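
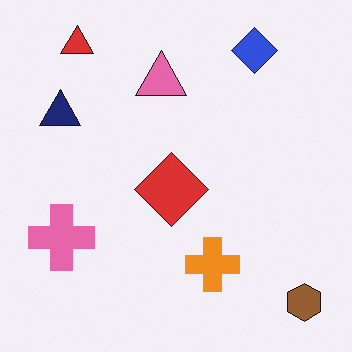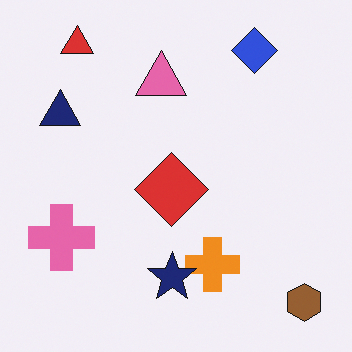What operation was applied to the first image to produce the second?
This is the original image overlaid with an additional navy star.

A navy star appears in the second image that is absent from the first.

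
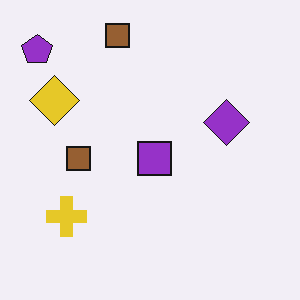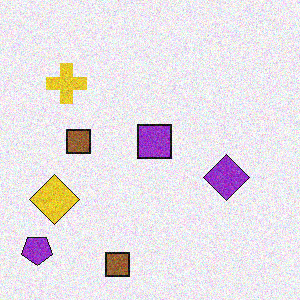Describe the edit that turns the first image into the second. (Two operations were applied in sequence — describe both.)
The transformation is: flipped vertically (top ↔ bottom), then degraded with moderate additive noise.

The purple pentagon is in the top-left of the first image and the bottom-left of the second — shapes on opposite sides of the horizontal midline have swapped in a mirror flip. Random speckle covers the whole image, including the flat background.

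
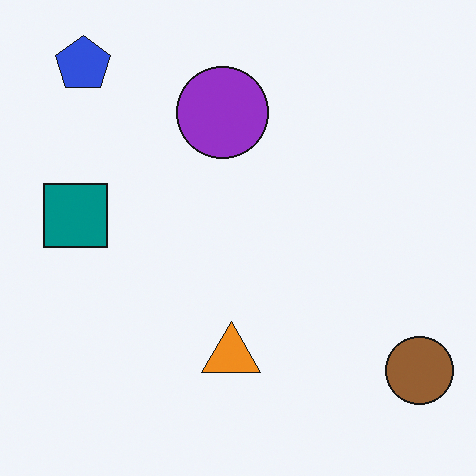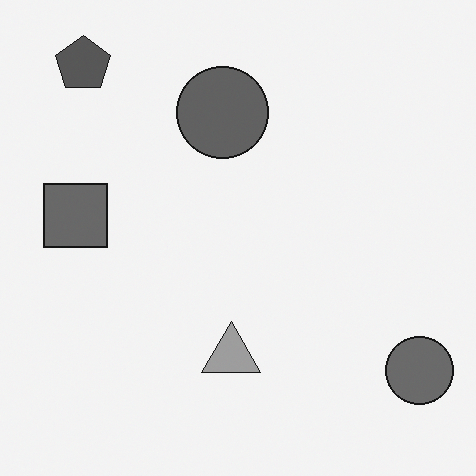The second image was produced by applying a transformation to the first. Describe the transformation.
The image was converted to grayscale.

All color is removed — every shape is now a shade of grey.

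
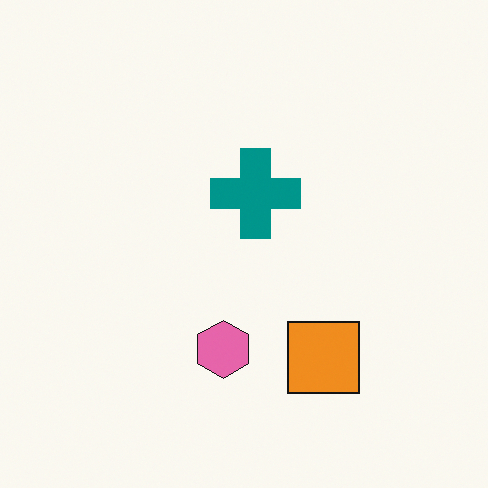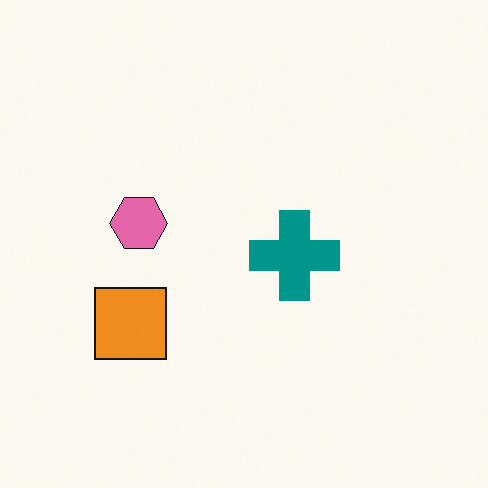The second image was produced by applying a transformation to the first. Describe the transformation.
The image was rotated 90° clockwise.

The orange square sits in the bottom of the first image and the left of the second — consistent with a whole-image 90° clockwise rotation.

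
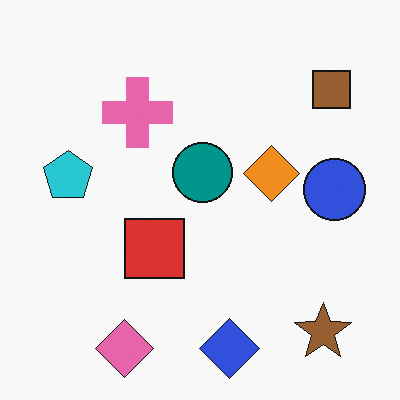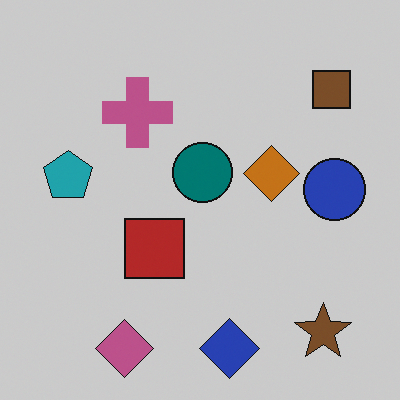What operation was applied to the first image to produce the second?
Slightly darkened.

Every pixel — background and shapes alike — is uniformly darkened.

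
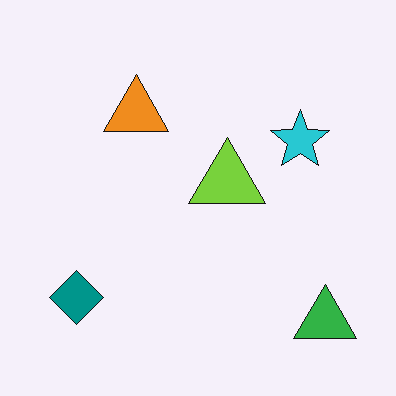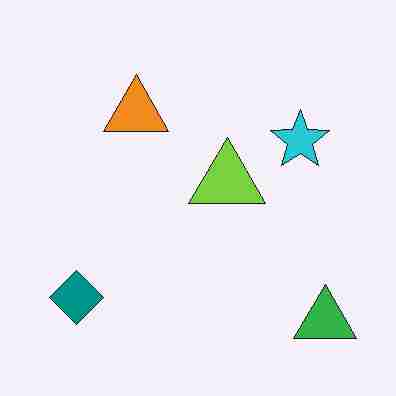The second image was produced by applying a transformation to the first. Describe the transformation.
The transformation is: heavily JPEG-compressed with obvious blocking artifacts.

Blocky 8×8 compression artifacts appear around shape edges and the flat background shows ringing — characteristic JPEG degradation.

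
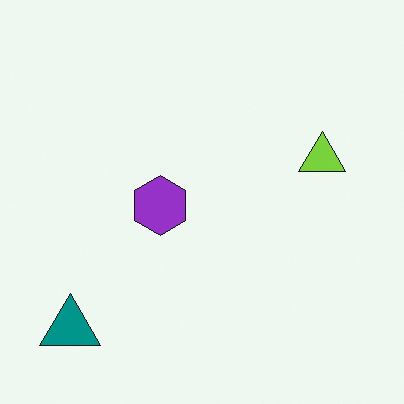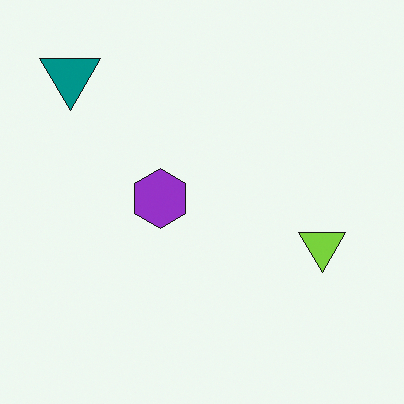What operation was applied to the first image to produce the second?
Flipped vertically (top ↔ bottom).

The teal triangle is in the bottom-left of the first image and the top-left of the second — shapes on opposite sides of the horizontal midline have swapped in a mirror flip.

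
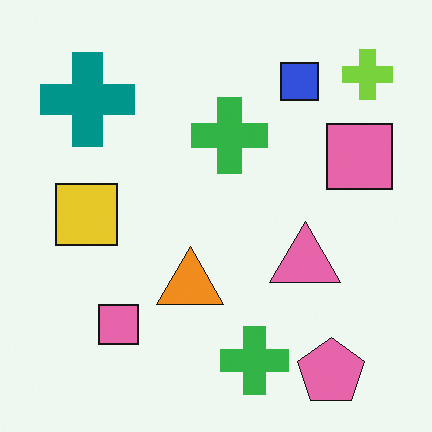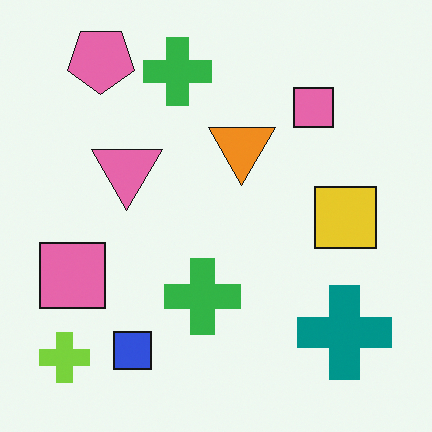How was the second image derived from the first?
This is the original image rotated 180°.

The lime cross sits in the top-right of the first image and the bottom-left of the second — consistent with a whole-image 180° rotation.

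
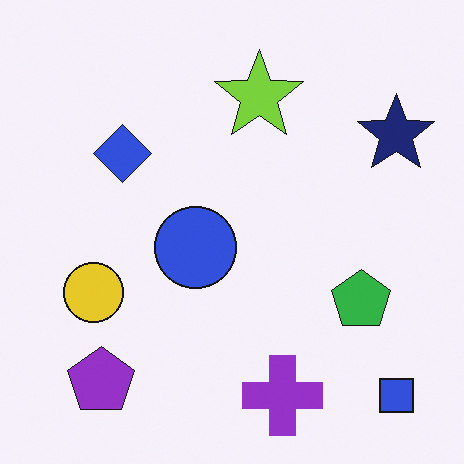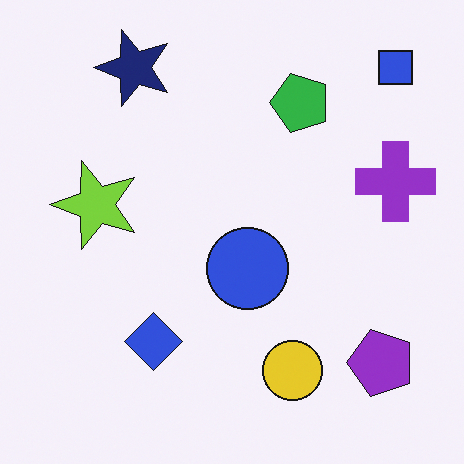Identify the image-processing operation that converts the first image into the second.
Rotated 90° counter-clockwise.

The blue square sits in the bottom-right of the first image and the top-right of the second — consistent with a whole-image 90° counter-clockwise rotation.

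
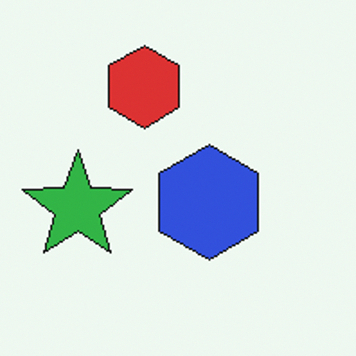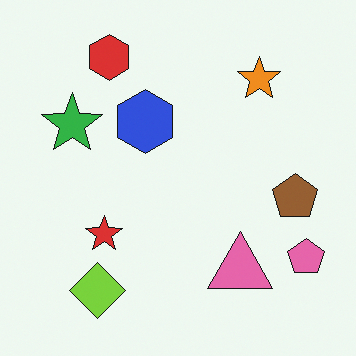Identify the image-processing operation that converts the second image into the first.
This is the original image cropped to a noticeably smaller region and rescaled.

The visible shapes are larger and the field of view is narrower; shapes near the original edges may be partly or wholly outside the frame — a crop-and-rescale.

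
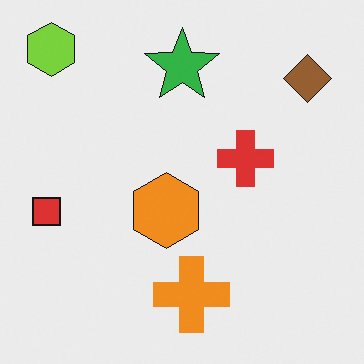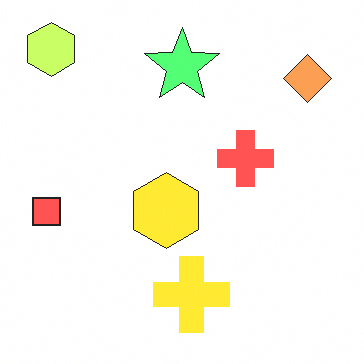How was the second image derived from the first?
It was brightened a lot.

Every pixel — background and shapes alike — is uniformly brightened.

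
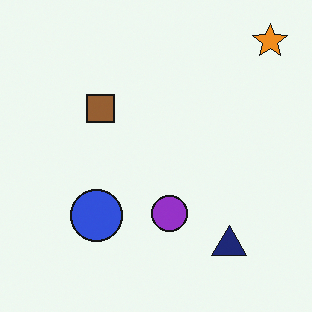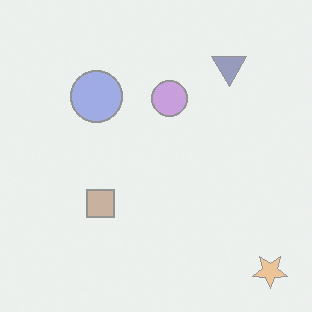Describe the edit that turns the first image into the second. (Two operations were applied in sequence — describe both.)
The second image is the first given much lower contrast, then flipped vertically (top ↔ bottom).

Tones are pushed toward mid-grey across the whole image — a global contrast change. The orange star is in the top-right of the first image and the bottom-right of the second — shapes on opposite sides of the horizontal midline have swapped in a mirror flip.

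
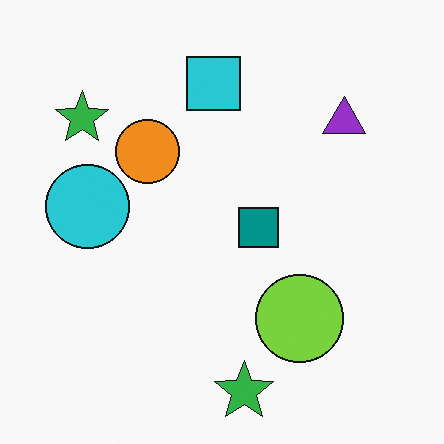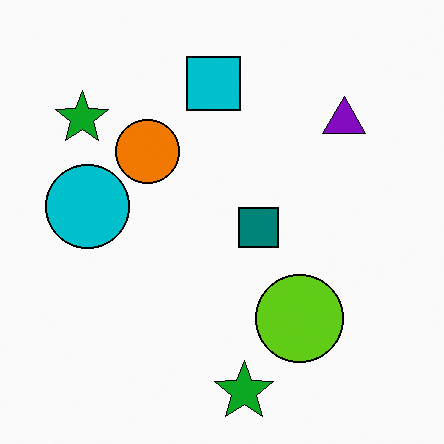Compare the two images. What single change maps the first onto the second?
Given slightly increased contrast.

Tones are pushed away from mid-grey across the whole image — a global contrast change.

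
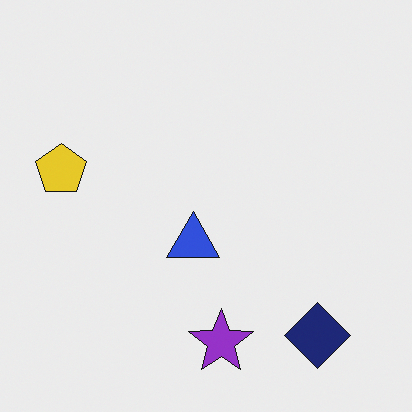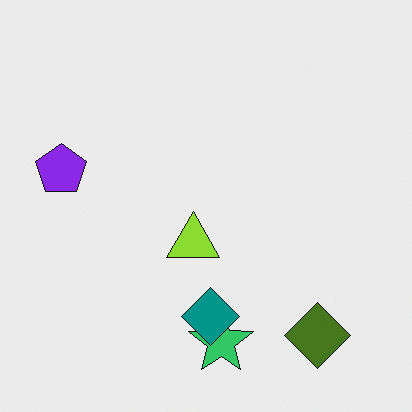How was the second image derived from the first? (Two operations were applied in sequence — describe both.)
Hue-shifted by a large amount, then overlaid with an additional teal diamond.

Every shape's color has rotated by the same amount around the hue wheel — a uniform hue shift. A teal diamond appears in the second image that is absent from the first.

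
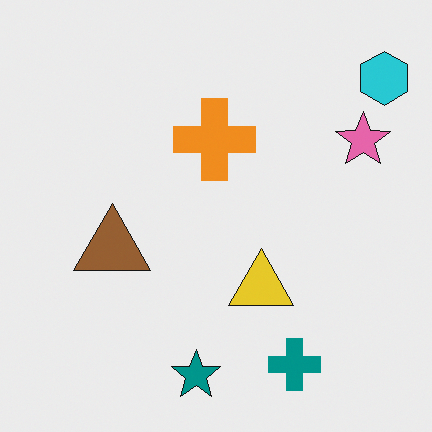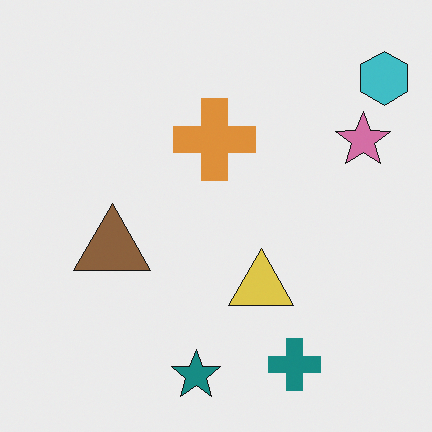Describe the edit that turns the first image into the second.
It was slightly desaturated.

All colors are more muted and greyish — a global saturation change.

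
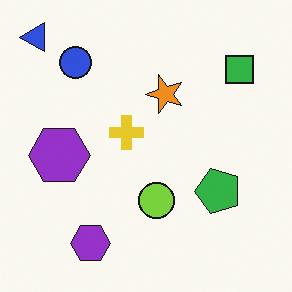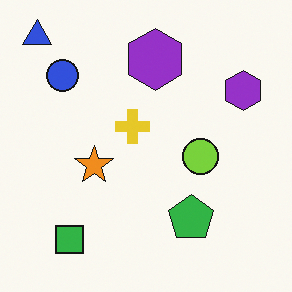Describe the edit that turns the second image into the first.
It was transposed (reflected across the top-left ↔ bottom-right diagonal).

Shapes have swapped their row and column positions — what was in the top-right is now in the bottom-left — a diagonal reflection.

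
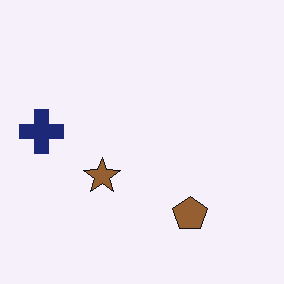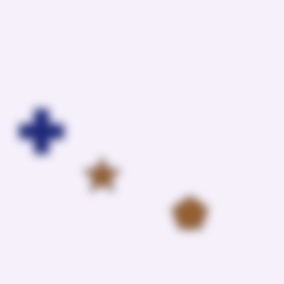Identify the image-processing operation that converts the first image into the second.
This is the original image noticeably gaussian-blurred.

Shape edges and outlines are uniformly softened across the whole image.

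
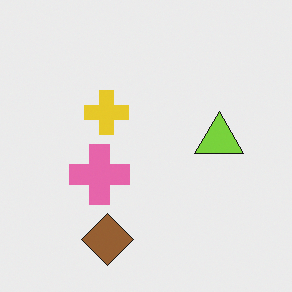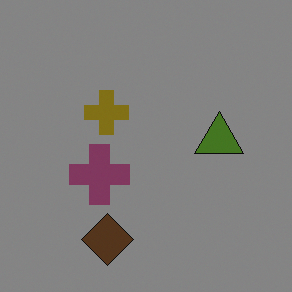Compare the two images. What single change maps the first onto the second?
The image was substantially darkened.

Every pixel — background and shapes alike — is uniformly darkened.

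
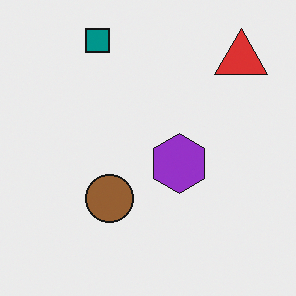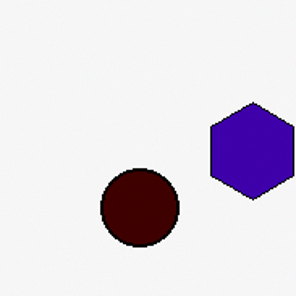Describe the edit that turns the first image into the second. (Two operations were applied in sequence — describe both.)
This is the original image boosted in contrast, then cropped to a modestly smaller region and rescaled.

Tones are pushed away from mid-grey across the whole image — a global contrast change. The visible shapes are larger and the field of view is narrower; shapes near the original edges may be partly or wholly outside the frame — a crop-and-rescale.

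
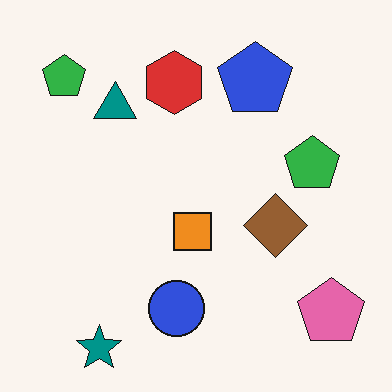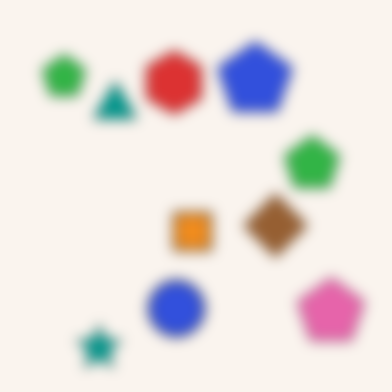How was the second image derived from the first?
It was heavily blurred.

Shape edges and outlines are uniformly softened across the whole image.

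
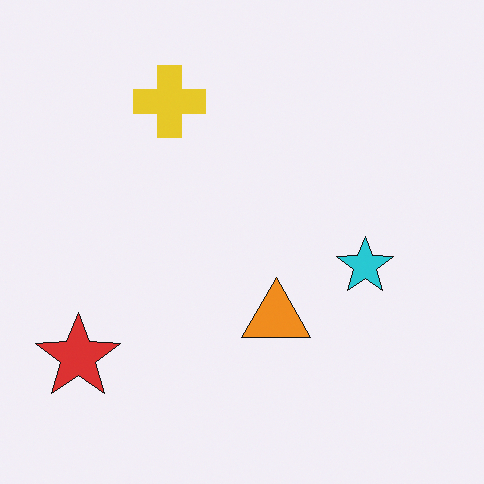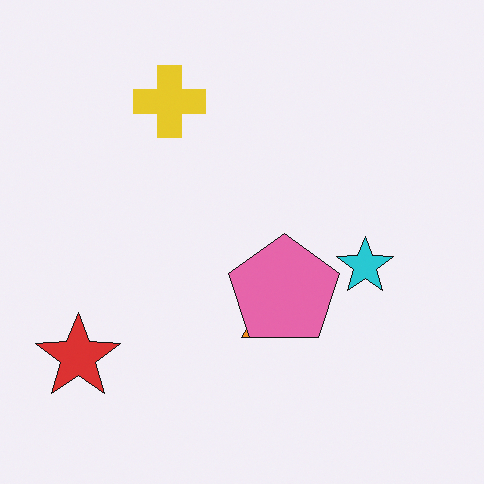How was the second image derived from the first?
The transformation is: overlaid with an additional pink pentagon.

A pink pentagon appears in the second image that is absent from the first.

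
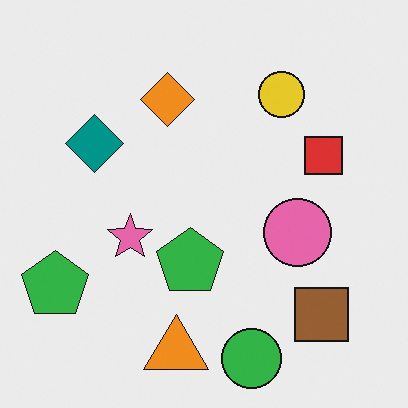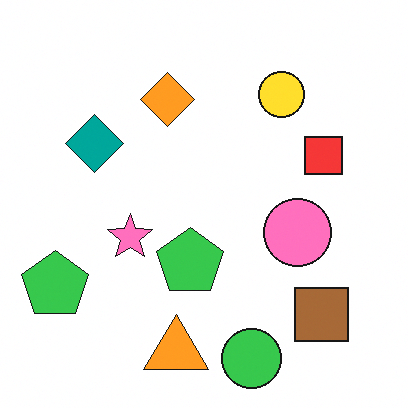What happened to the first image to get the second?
This is the original image brightened a little.

Every pixel — background and shapes alike — is uniformly brightened.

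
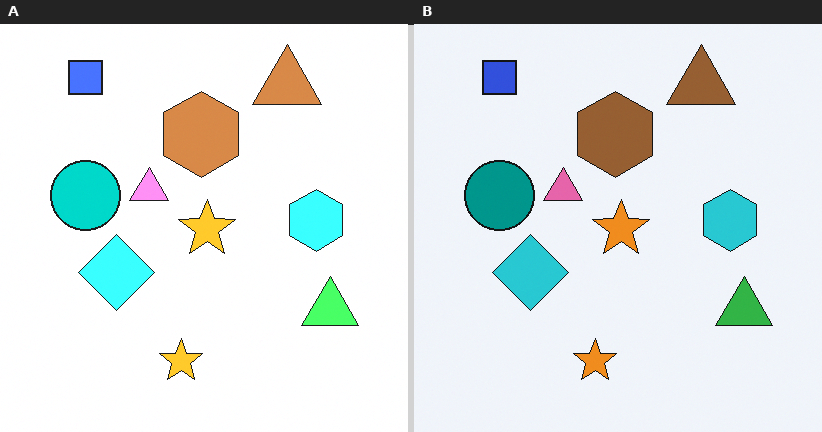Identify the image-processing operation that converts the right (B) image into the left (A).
This is the original image substantially brightened.

Every pixel — background and shapes alike — is uniformly brightened.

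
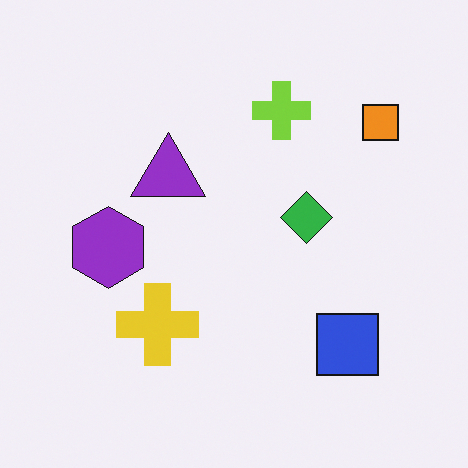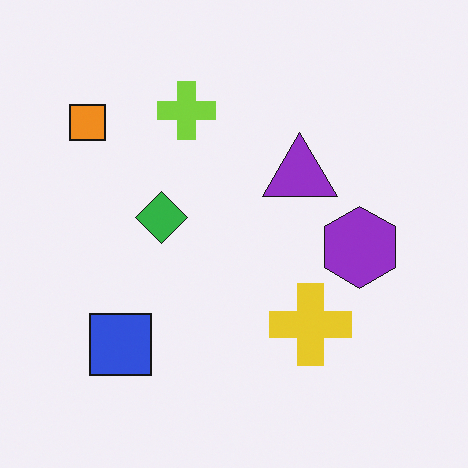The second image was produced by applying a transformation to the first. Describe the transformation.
Flipped horizontally (left ↔ right).

The orange square is in the top-right of the first image and the top-left of the second — shapes on opposite sides of the vertical midline have swapped in a mirror flip.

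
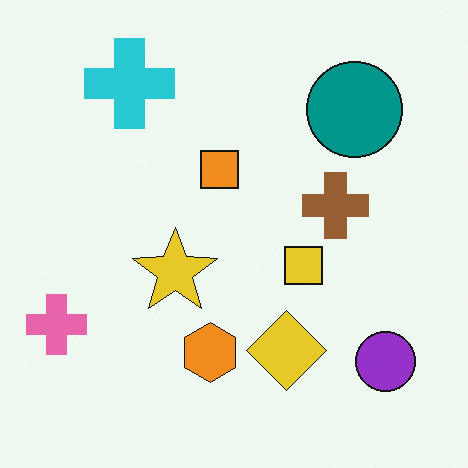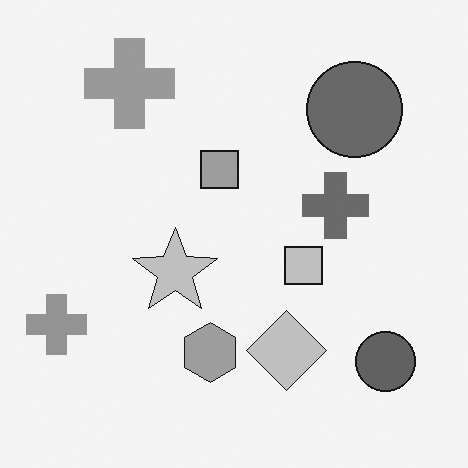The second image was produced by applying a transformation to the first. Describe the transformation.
The second image is the first converted to grayscale.

All color is removed — every shape is now a shade of grey.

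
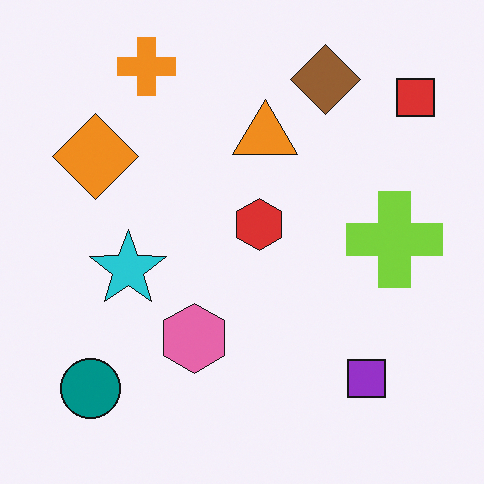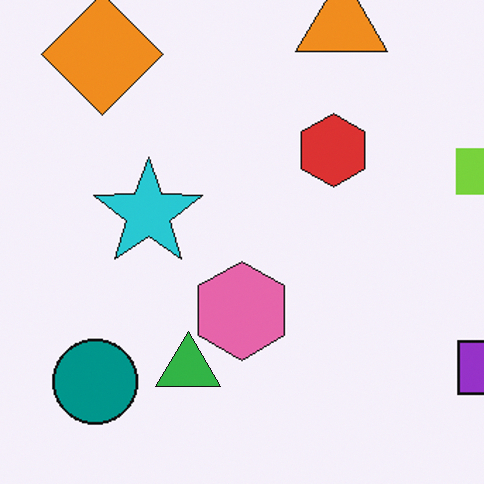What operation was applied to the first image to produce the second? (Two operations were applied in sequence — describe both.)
It was cropped slightly and scaled back up, then overlaid with an additional green triangle.

The visible shapes are larger and the field of view is narrower; shapes near the original edges may be partly or wholly outside the frame — a crop-and-rescale. A green triangle appears in the second image that is absent from the first.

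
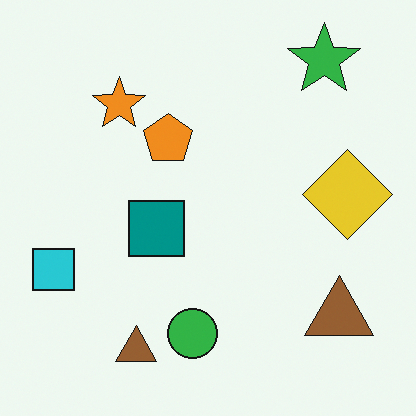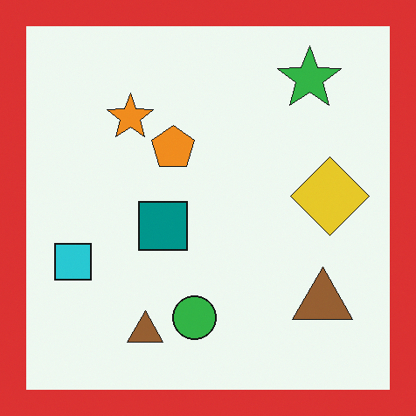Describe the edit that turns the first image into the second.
The image was framed with a red border.

A solid red frame runs around the edge of the second image, with the content slightly shrunk inside it.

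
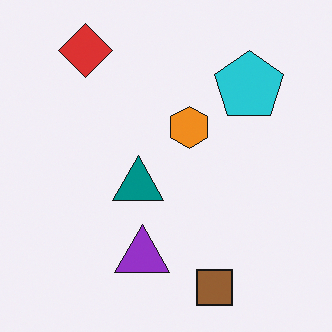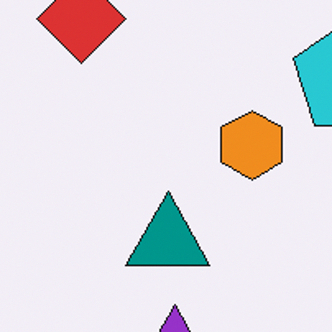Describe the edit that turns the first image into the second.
Cropped tightly and scaled back up.

The visible shapes are larger and the field of view is narrower; shapes near the original edges may be partly or wholly outside the frame — a crop-and-rescale.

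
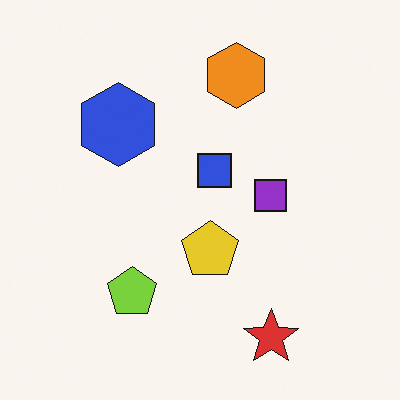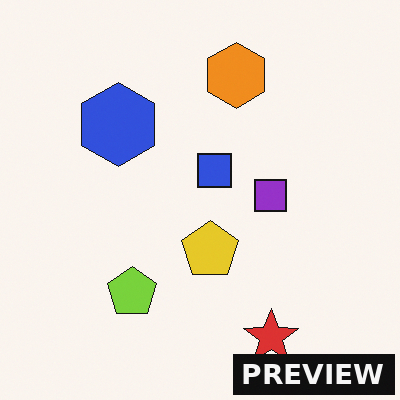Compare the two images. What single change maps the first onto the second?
The second image is the first watermarked with the text "PREVIEW" in the lower-right corner.

A dark label reading "PREVIEW" appears in the lower-right corner.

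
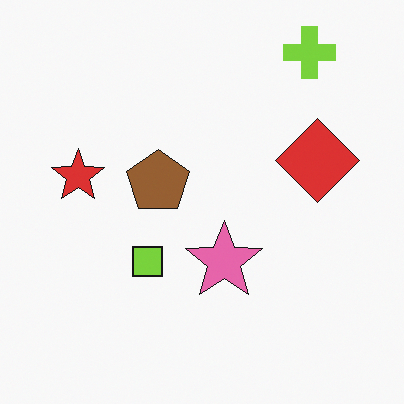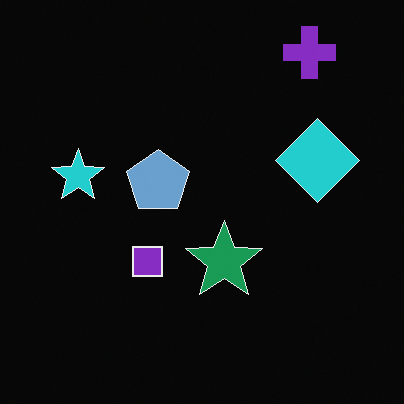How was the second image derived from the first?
The image was color-inverted (negative).

The light background has become dark and every shape's color is its complement — a photographic negative.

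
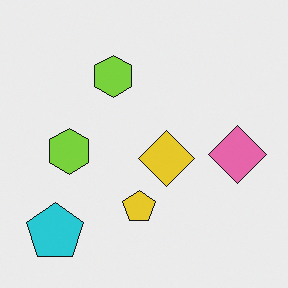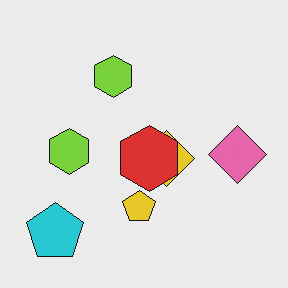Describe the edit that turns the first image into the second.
Overlaid with an additional red hexagon.

A red hexagon appears in the second image that is absent from the first.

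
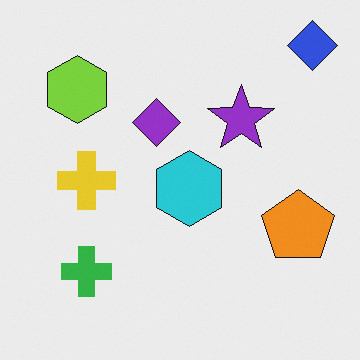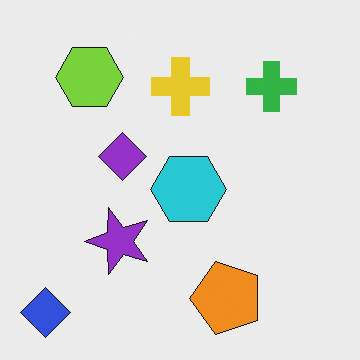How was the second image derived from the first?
Transposed (reflected across the top-left ↔ bottom-right diagonal).

Shapes have swapped their row and column positions — what was in the top-right is now in the bottom-left — a diagonal reflection.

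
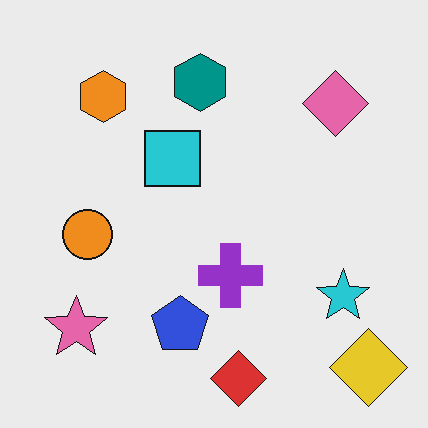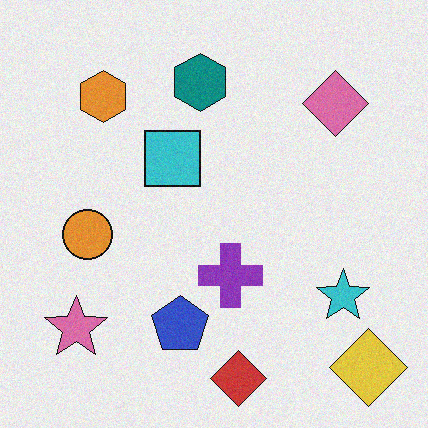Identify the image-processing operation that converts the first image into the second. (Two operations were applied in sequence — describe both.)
The image was slightly desaturated, then degraded with subtle gaussian noise.

All colors are more muted and greyish — a global saturation change. Random speckle covers the whole image, including the flat background.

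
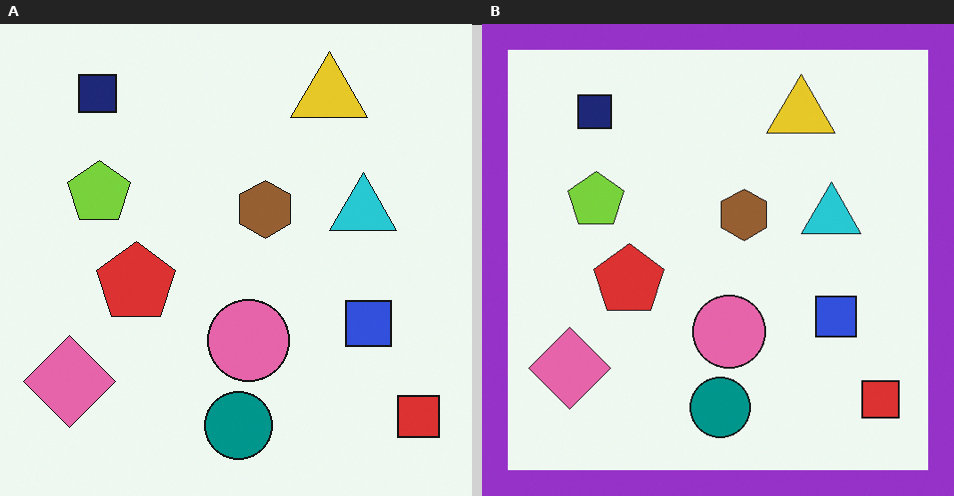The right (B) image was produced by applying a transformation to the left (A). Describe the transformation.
The right (B) image is the left (A) framed with a purple border.

A solid purple frame runs around the edge of the right (B) image, with the content slightly shrunk inside it.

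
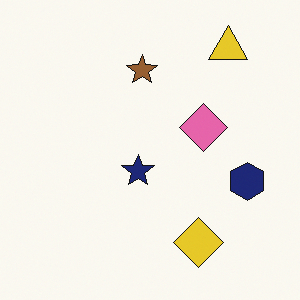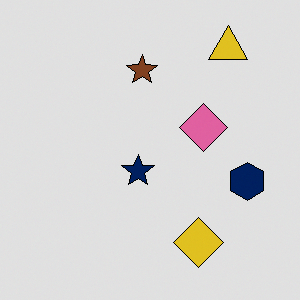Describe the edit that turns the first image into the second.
This is the original image posterized to a reduced palette.

Each flat color has snapped to a coarser quantized level — most visibly, the near-white background has dropped to a flat grey.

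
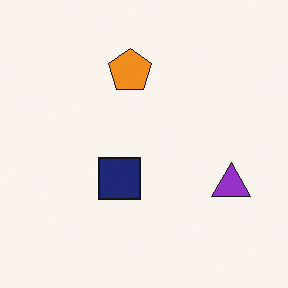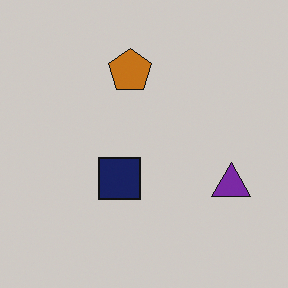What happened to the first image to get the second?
This is the original image slightly darkened.

Every pixel — background and shapes alike — is uniformly darkened.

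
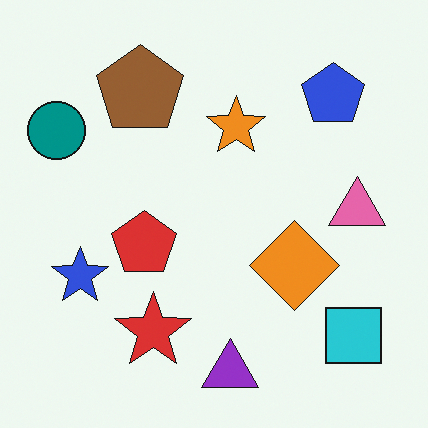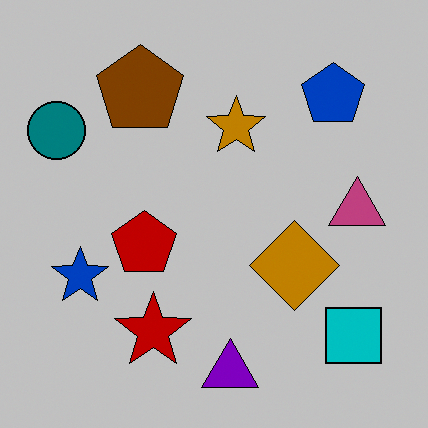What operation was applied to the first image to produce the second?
This is the original image heavily posterized to just a handful of flat colors.

Each flat color has snapped to a coarser quantized level — most visibly, the near-white background has dropped to a flat grey.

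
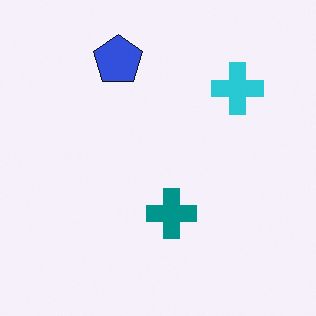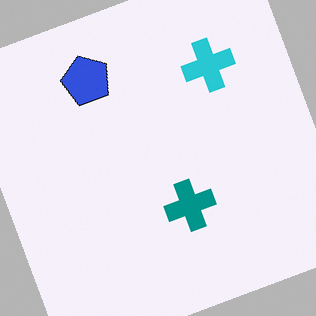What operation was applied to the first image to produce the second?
The transformation is: rotated counter-clockwise by a clearly visible amount.

Every shape is tilted by the same angle and the image corners show triangular fill wedges — a whole-image rotation by a non-right angle.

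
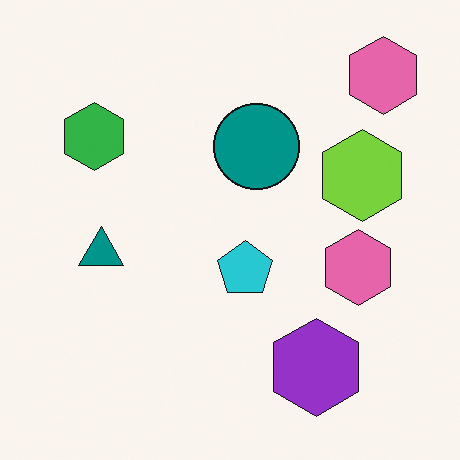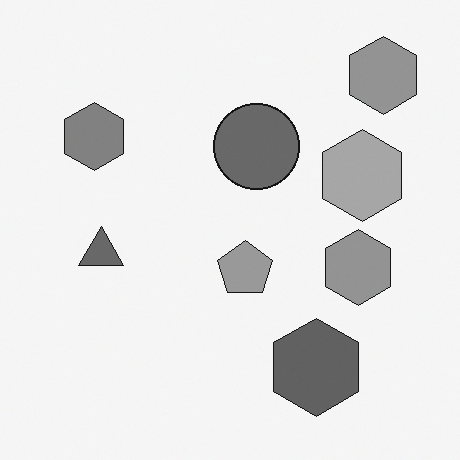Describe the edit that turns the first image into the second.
It was converted to grayscale.

All color is removed — every shape is now a shade of grey.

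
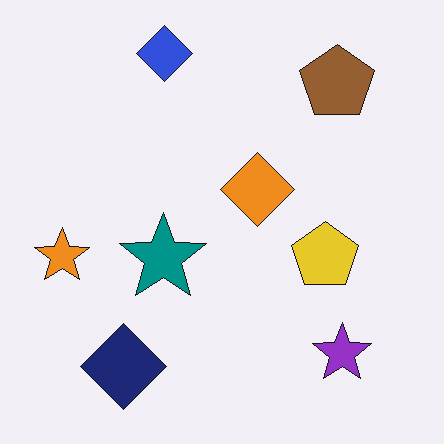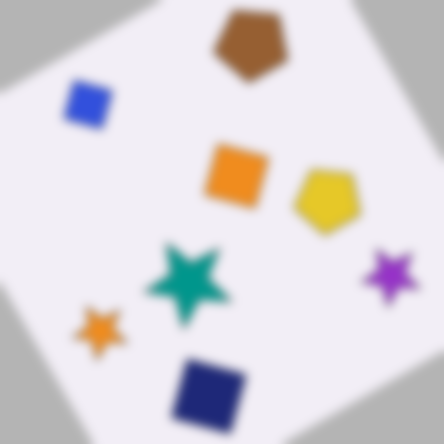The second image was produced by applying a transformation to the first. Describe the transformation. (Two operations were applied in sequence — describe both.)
This is the original image rotated counter-clockwise by a clearly visible amount, then strongly gaussian-blurred.

Every shape is tilted by the same angle and the image corners show triangular fill wedges — a whole-image rotation by a non-right angle. Shape edges and outlines are uniformly softened across the whole image.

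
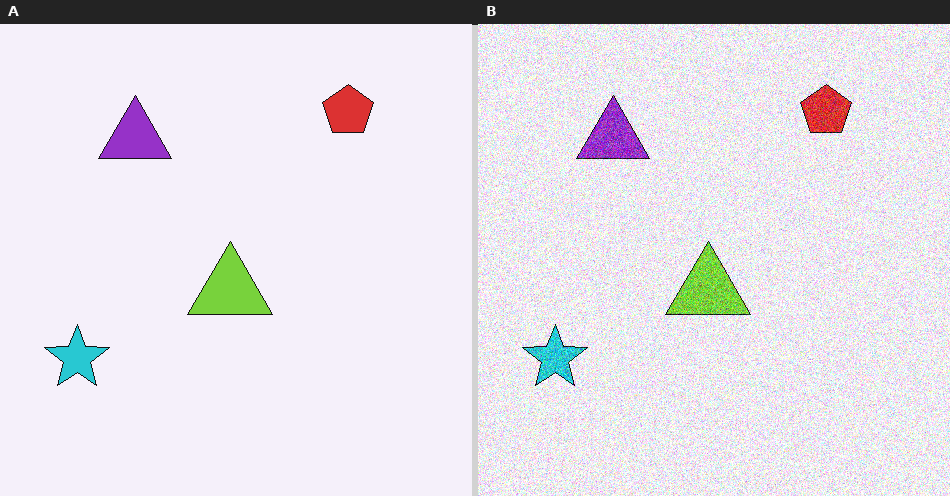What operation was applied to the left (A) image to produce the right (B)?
Degraded with heavy additive noise.

Random speckle covers the whole image, including the flat background.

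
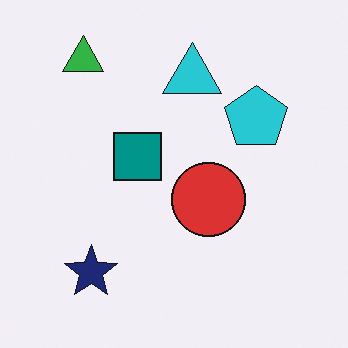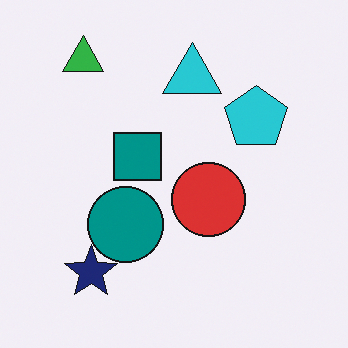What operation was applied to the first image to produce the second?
The second image is the first overlaid with an additional teal circle.

A teal circle appears in the second image that is absent from the first.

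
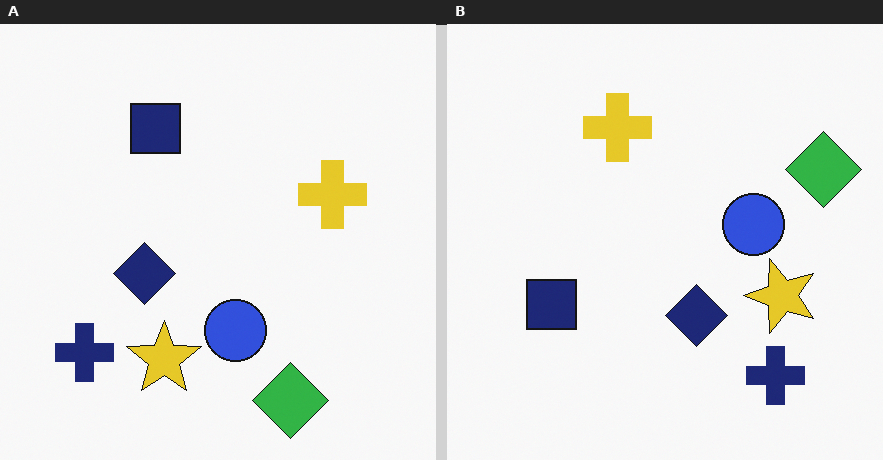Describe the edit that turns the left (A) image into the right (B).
It was rotated 90° counter-clockwise.

The green diamond sits in the bottom of the left (A) image and the top-right of the right (B) — consistent with a whole-image 90° counter-clockwise rotation.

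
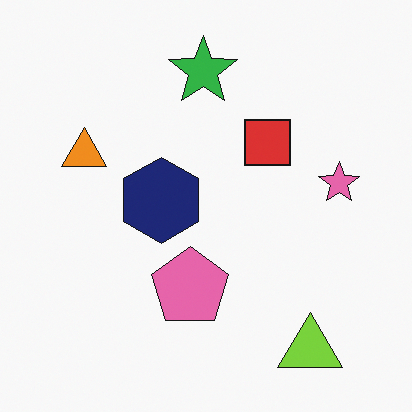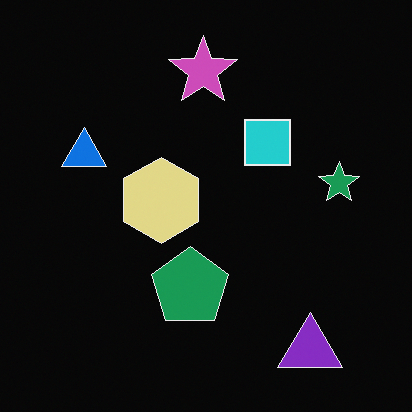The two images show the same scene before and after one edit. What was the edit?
It was color-inverted (negative).

The light background has become dark and every shape's color is its complement — a photographic negative.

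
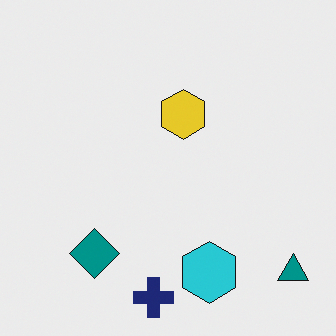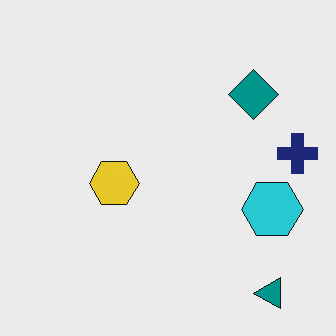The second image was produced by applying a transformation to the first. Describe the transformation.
The image was transposed (reflected across the top-left ↔ bottom-right diagonal).

Shapes have swapped their row and column positions — what was in the top-right is now in the bottom-left — a diagonal reflection.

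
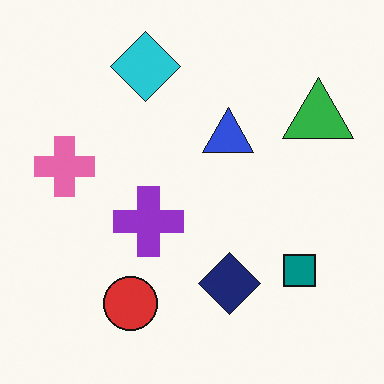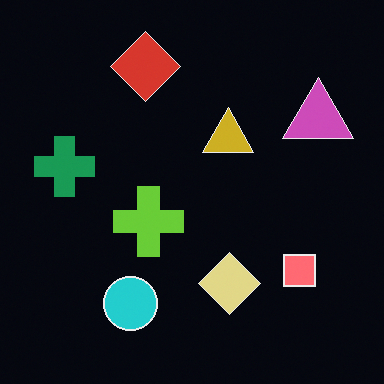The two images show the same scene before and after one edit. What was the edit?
Color-inverted (negative).

The light background has become dark and every shape's color is its complement — a photographic negative.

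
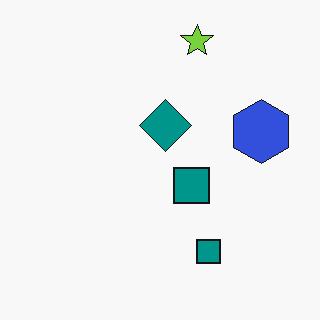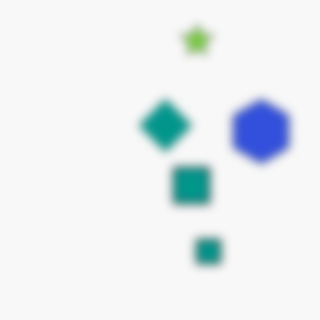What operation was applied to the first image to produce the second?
It was strongly gaussian-blurred.

Shape edges and outlines are uniformly softened across the whole image.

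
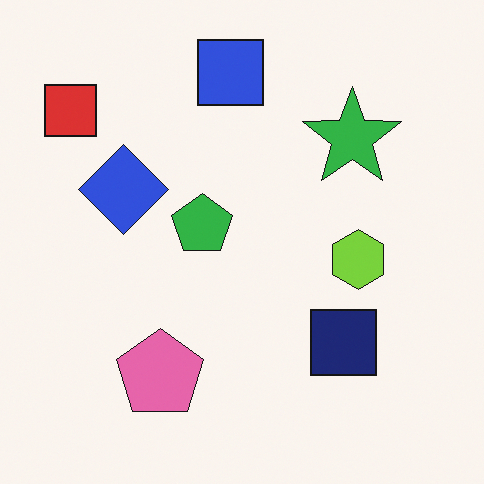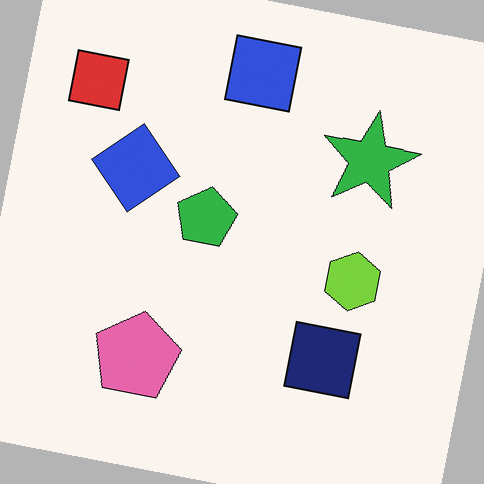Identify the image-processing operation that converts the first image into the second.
This is the original image rotated clockwise by a small amount.

Every shape is tilted by the same angle and the image corners show triangular fill wedges — a whole-image rotation by a non-right angle.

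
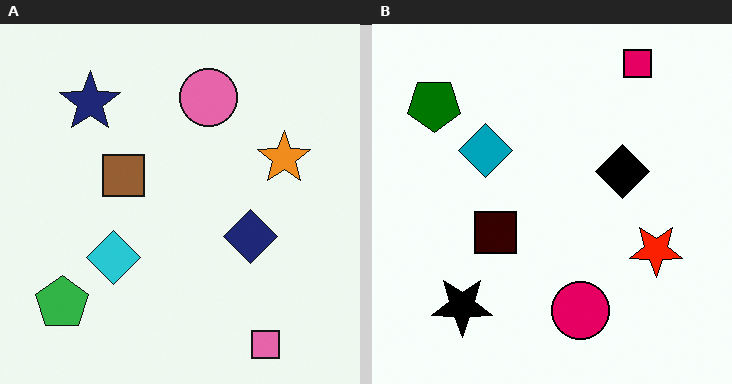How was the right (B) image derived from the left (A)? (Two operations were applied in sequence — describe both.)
This is the original image flipped vertically (top ↔ bottom), then given much higher contrast.

The pink square is in the bottom-right of the left (A) image and the top-right of the right (B) — shapes on opposite sides of the horizontal midline have swapped in a mirror flip. Tones are pushed away from mid-grey across the whole image — a global contrast change.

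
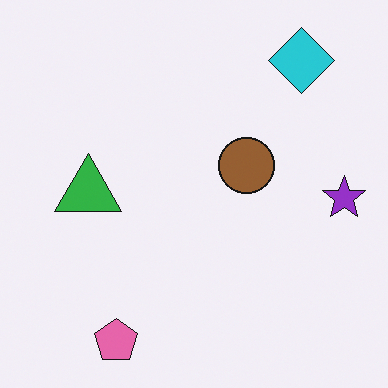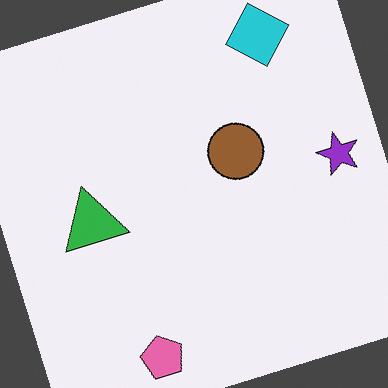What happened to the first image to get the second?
The transformation is: rotated counter-clockwise by a moderate amount.

Every shape is tilted by the same angle and the image corners show triangular fill wedges — a whole-image rotation by a non-right angle.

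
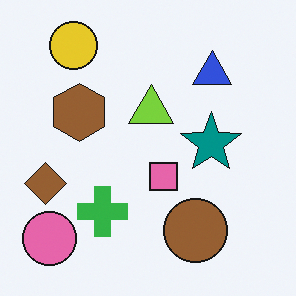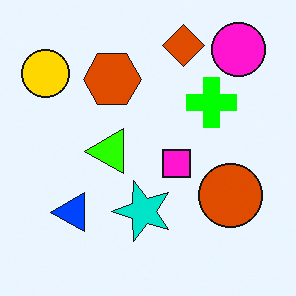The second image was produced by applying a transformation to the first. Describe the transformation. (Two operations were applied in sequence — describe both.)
It was transposed (reflected across the top-left ↔ bottom-right diagonal), then heavily oversaturated.

Shapes have swapped their row and column positions — what was in the top-right is now in the bottom-left — a diagonal reflection. All colors are more vivid — a global saturation change.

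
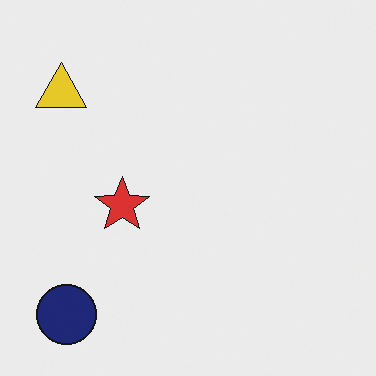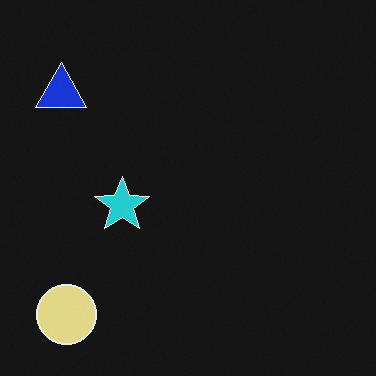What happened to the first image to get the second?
It was color-inverted (negative).

The light background has become dark and every shape's color is its complement — a photographic negative.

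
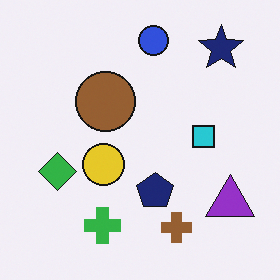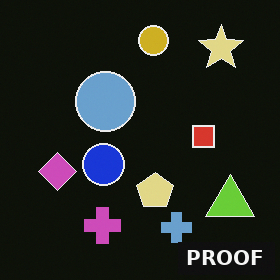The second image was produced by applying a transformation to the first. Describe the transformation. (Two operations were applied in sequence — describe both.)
The transformation is: color-inverted (negative), then watermarked with the text "PROOF" in the lower-right corner.

The light background has become dark and every shape's color is its complement — a photographic negative. A dark label reading "PROOF" appears in the lower-right corner.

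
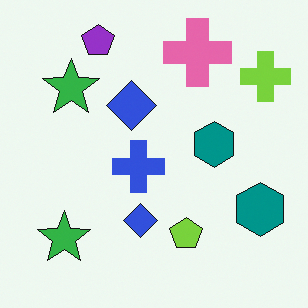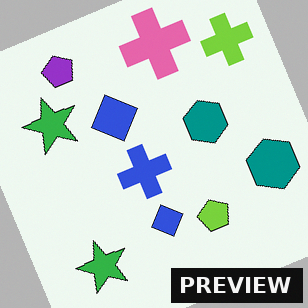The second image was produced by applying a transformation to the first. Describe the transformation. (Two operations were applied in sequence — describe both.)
The transformation is: rotated counter-clockwise by a clearly visible amount, then watermarked with the text "PREVIEW" in the lower-right corner.

Every shape is tilted by the same angle and the image corners show triangular fill wedges — a whole-image rotation by a non-right angle. A dark label reading "PREVIEW" appears in the lower-right corner.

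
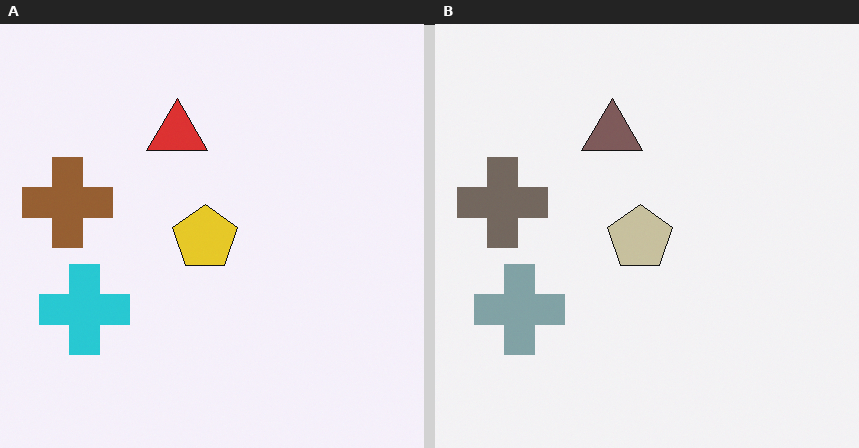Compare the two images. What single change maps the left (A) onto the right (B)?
It was made much more muted (saturation change).

All colors are more muted and greyish — a global saturation change.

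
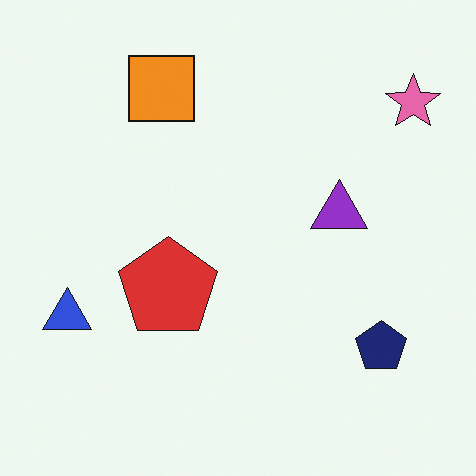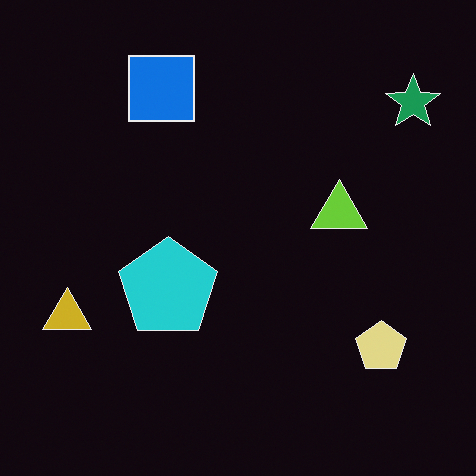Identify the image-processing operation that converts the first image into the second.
Color-inverted (negative).

The light background has become dark and every shape's color is its complement — a photographic negative.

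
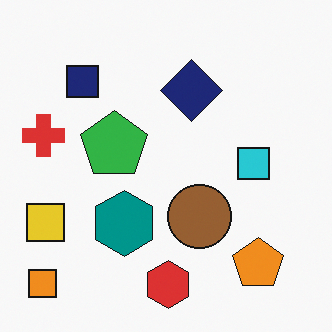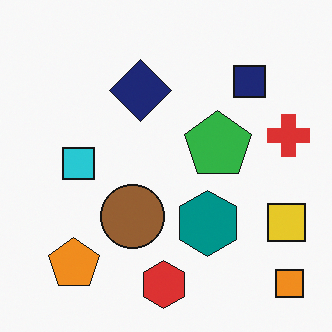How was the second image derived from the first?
The transformation is: flipped horizontally (left ↔ right).

The orange square is in the bottom-left of the first image and the bottom-right of the second — shapes on opposite sides of the vertical midline have swapped in a mirror flip.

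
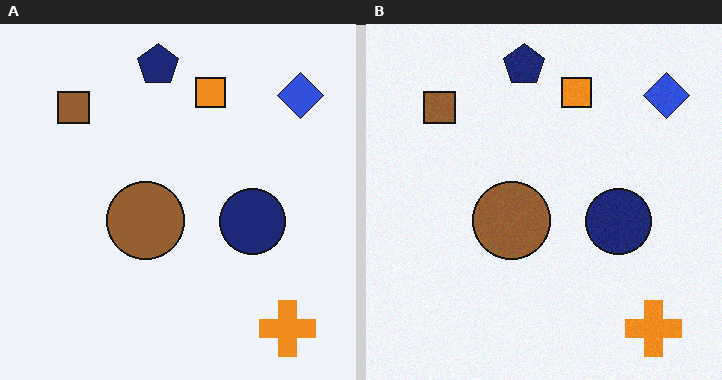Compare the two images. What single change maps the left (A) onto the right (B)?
The right (B) image is the left (A) degraded with subtle gaussian noise.

Random speckle covers the whole image, including the flat background.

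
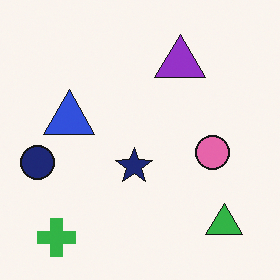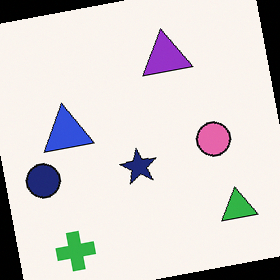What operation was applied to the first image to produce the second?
The transformation is: rotated counter-clockwise by a small amount.

Every shape is tilted by the same angle and the image corners show triangular fill wedges — a whole-image rotation by a non-right angle.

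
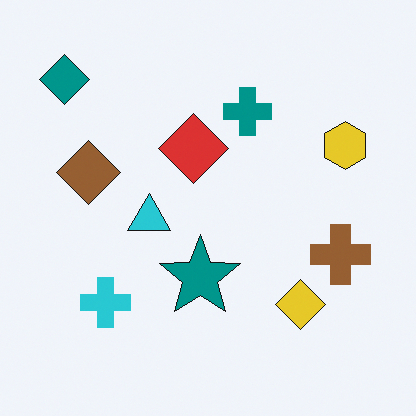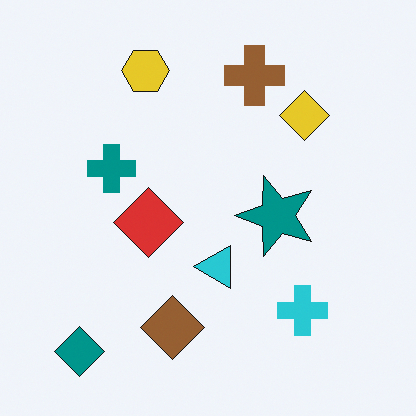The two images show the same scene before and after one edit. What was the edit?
The image was rotated 90° counter-clockwise.

The teal diamond sits in the top-left of the first image and the bottom-left of the second — consistent with a whole-image 90° counter-clockwise rotation.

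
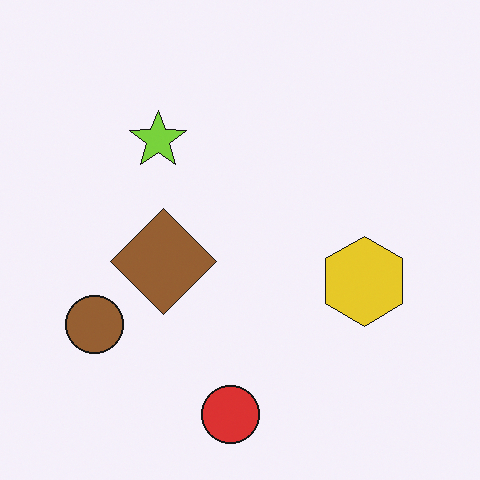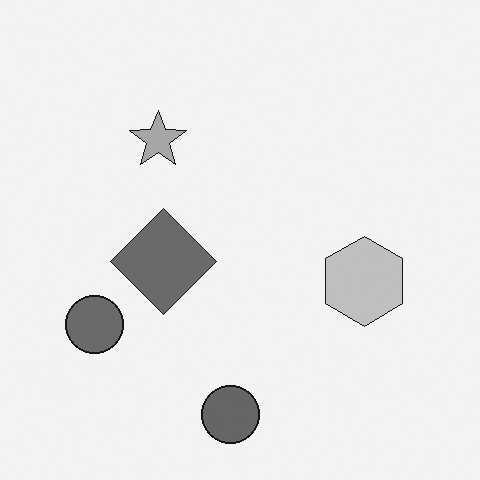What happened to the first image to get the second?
The image was converted to grayscale.

All color is removed — every shape is now a shade of grey.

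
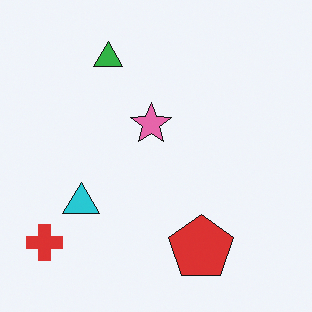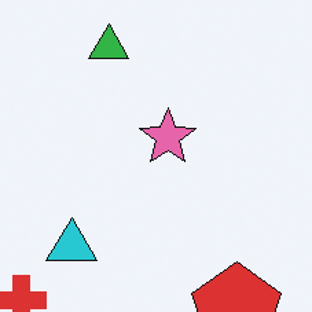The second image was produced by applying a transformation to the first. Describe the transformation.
The second image is the first cropped slightly and scaled back up.

The visible shapes are larger and the field of view is narrower; shapes near the original edges may be partly or wholly outside the frame — a crop-and-rescale.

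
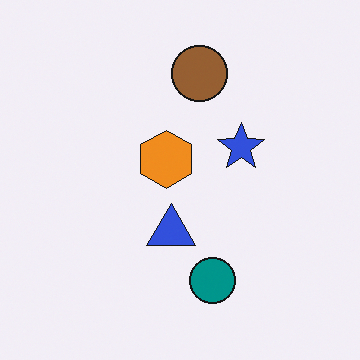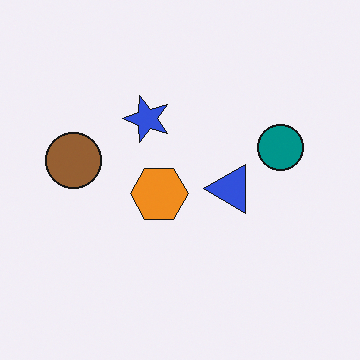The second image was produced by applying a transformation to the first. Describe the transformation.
The transformation is: rotated 90° counter-clockwise.

The brown circle sits in the top of the first image and the left of the second — consistent with a whole-image 90° counter-clockwise rotation.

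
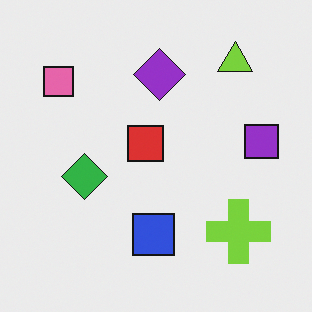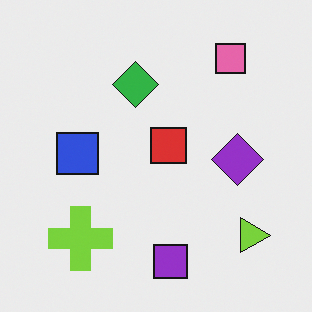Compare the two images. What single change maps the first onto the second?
The image was rotated 90° clockwise.

The lime triangle sits in the top-right of the first image and the bottom-right of the second — consistent with a whole-image 90° clockwise rotation.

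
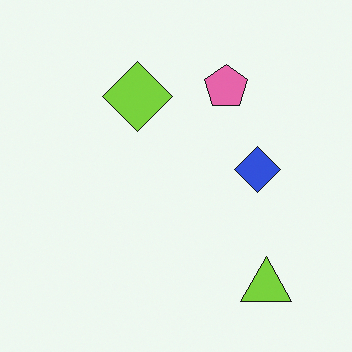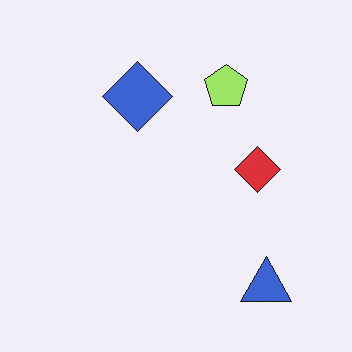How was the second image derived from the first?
The second image is the first hue-shifted by a moderate amount.

Every shape's color has rotated by the same amount around the hue wheel — a uniform hue shift.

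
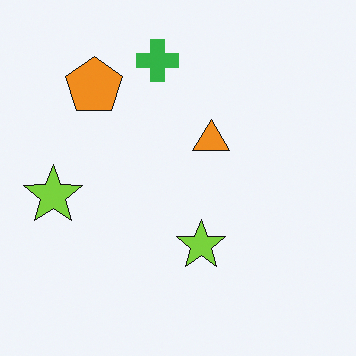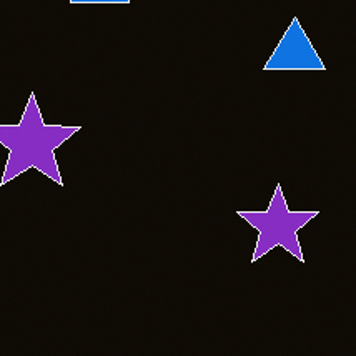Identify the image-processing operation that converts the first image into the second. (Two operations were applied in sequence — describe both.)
The transformation is: cropped to a noticeably smaller region and rescaled, then color-inverted (negative).

The visible shapes are larger and the field of view is narrower; shapes near the original edges may be partly or wholly outside the frame — a crop-and-rescale. The light background has become dark and every shape's color is its complement — a photographic negative.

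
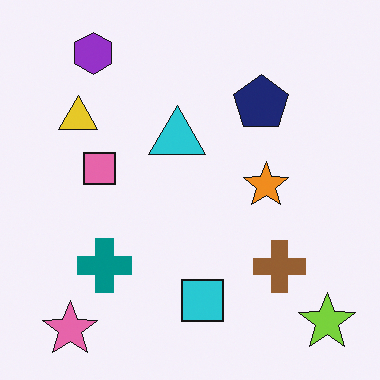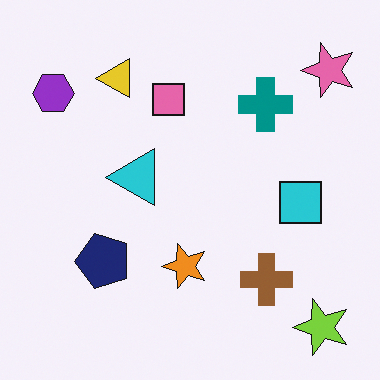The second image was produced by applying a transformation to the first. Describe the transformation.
Transposed (reflected across the top-left ↔ bottom-right diagonal).

Shapes have swapped their row and column positions — what was in the top-right is now in the bottom-left — a diagonal reflection.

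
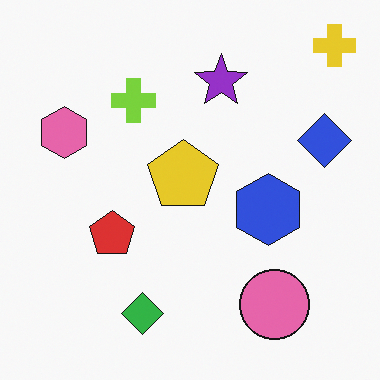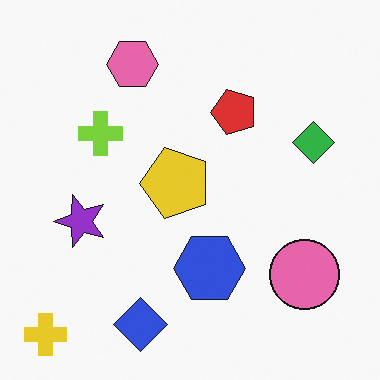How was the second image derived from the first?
Transposed (reflected across the top-left ↔ bottom-right diagonal).

Shapes have swapped their row and column positions — what was in the top-right is now in the bottom-left — a diagonal reflection.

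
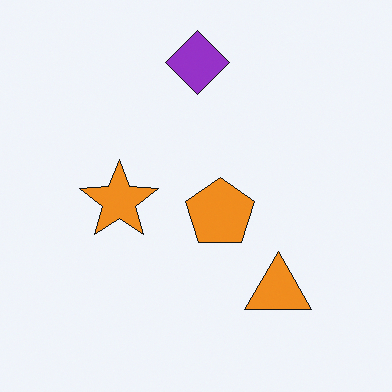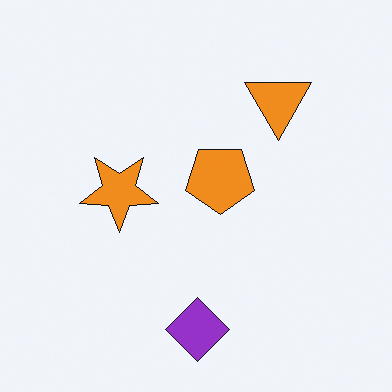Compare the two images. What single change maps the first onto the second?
The second image is the first flipped vertically (top ↔ bottom).

The purple diamond is in the top of the first image and the bottom of the second — shapes on opposite sides of the horizontal midline have swapped in a mirror flip.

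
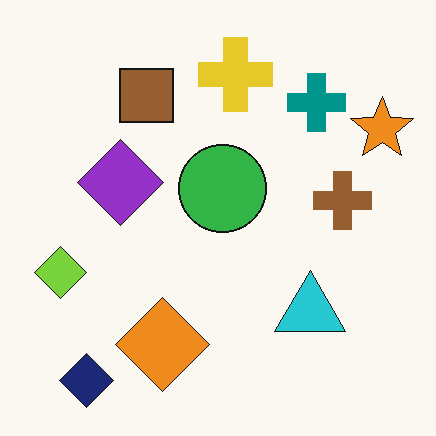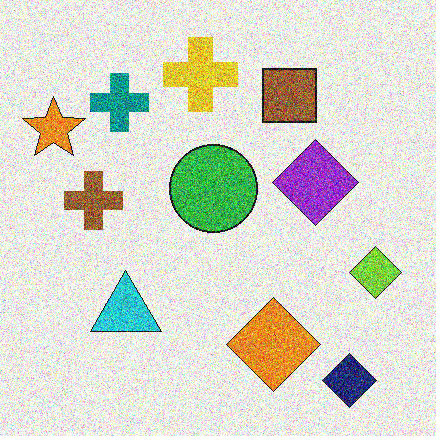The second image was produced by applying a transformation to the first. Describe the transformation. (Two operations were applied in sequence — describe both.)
This is the original image flipped horizontally (left ↔ right), then degraded with heavy additive noise.

The orange star is in the top-right of the first image and the top-left of the second — shapes on opposite sides of the vertical midline have swapped in a mirror flip. Random speckle covers the whole image, including the flat background.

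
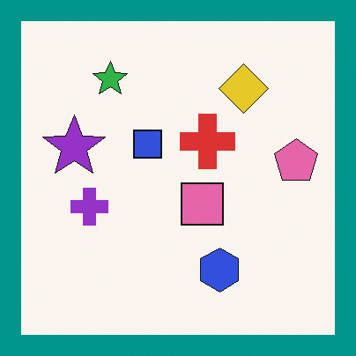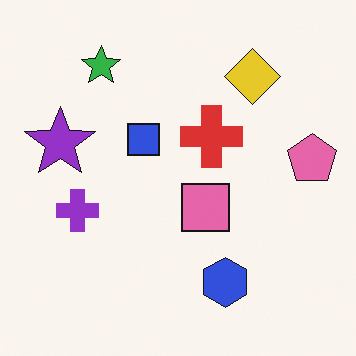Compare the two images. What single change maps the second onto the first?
This is the original image framed with a teal border.

A solid teal frame runs around the edge of the first image, with the content slightly shrunk inside it.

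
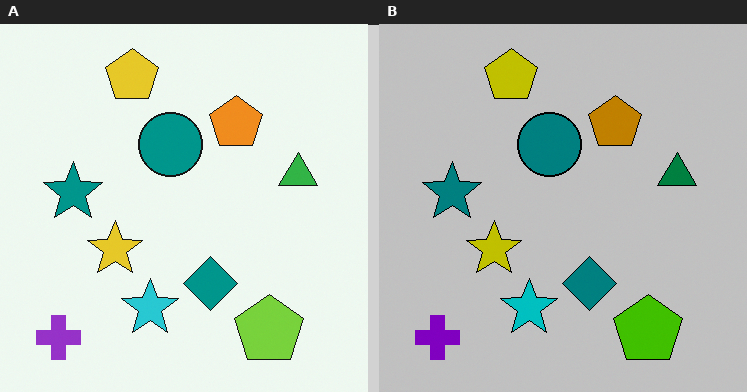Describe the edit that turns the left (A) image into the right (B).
It was aggressively posterized.

Each flat color has snapped to a coarser quantized level — most visibly, the near-white background has dropped to a flat grey.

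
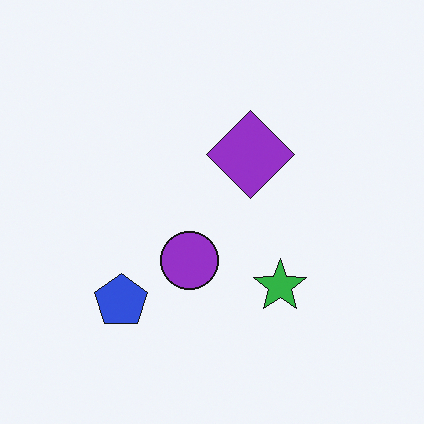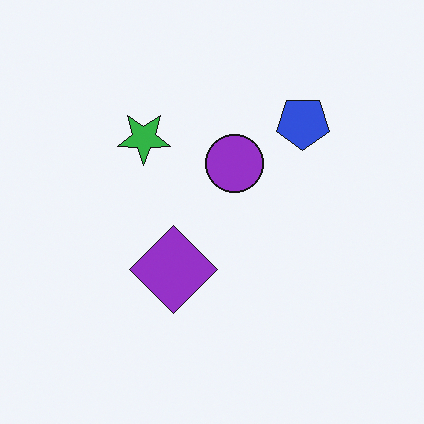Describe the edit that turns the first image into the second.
It was rotated 180°.

The blue pentagon sits in the bottom-left of the first image and the top-right of the second — consistent with a whole-image 180° rotation.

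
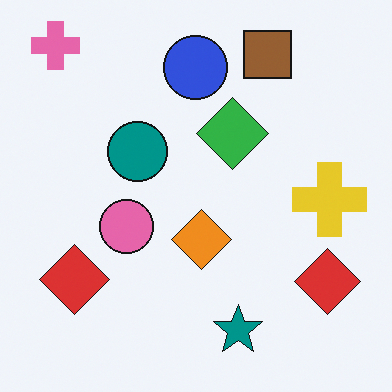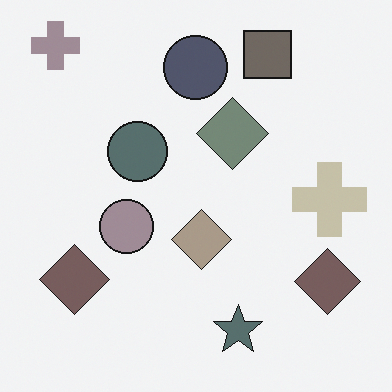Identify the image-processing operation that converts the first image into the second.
The image was made much more muted (saturation change).

All colors are more muted and greyish — a global saturation change.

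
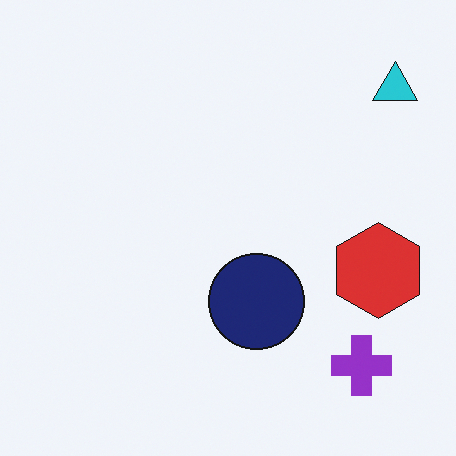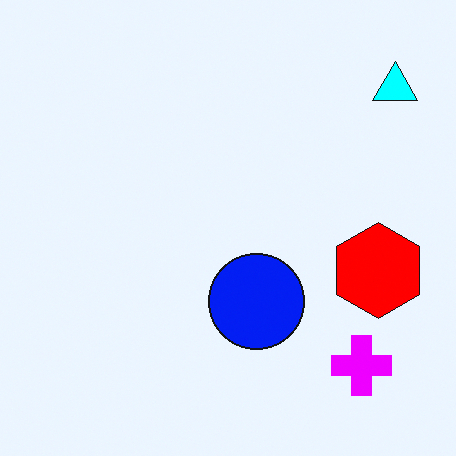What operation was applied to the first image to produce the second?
The image was heavily oversaturated.

All colors are more vivid — a global saturation change.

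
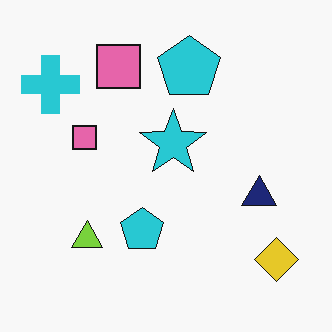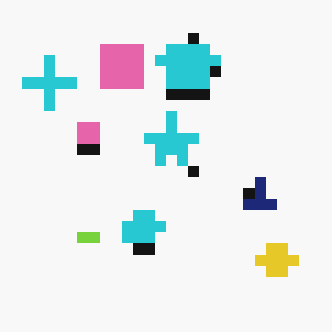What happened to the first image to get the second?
It was heavily pixelated into large blocks.

Shapes are reduced to large square blocks; fine edges and outlines are lost — a downscale-then-upscale (mosaic) effect.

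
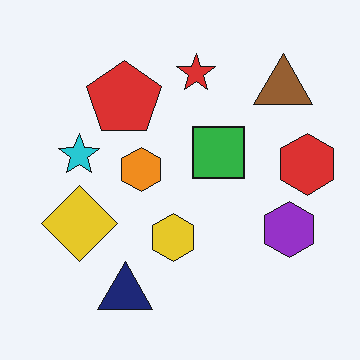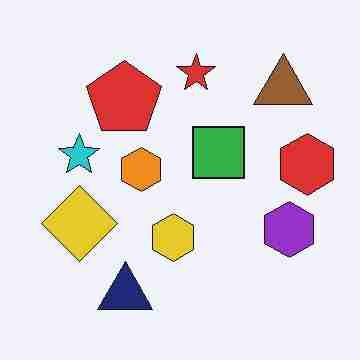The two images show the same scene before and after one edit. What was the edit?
The second image is the first heavily JPEG-compressed with obvious blocking artifacts.

Blocky 8×8 compression artifacts appear around shape edges and the flat background shows ringing — characteristic JPEG degradation.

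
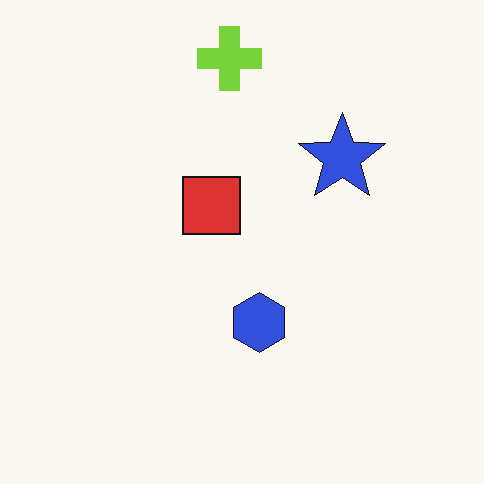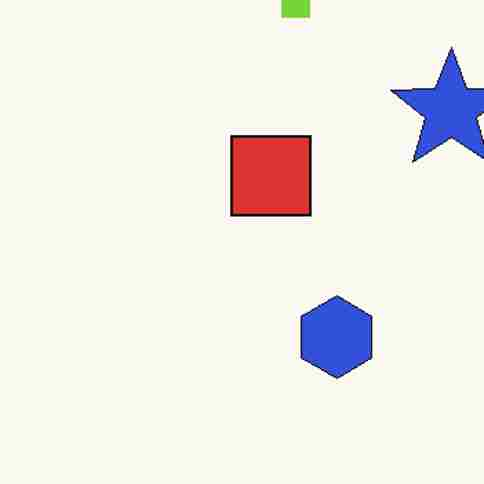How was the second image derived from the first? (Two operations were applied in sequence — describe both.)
The image was cropped slightly and scaled back up, then heavily JPEG-compressed with obvious blocking artifacts.

The visible shapes are larger and the field of view is narrower; shapes near the original edges may be partly or wholly outside the frame — a crop-and-rescale. Blocky 8×8 compression artifacts appear around shape edges and the flat background shows ringing — characteristic JPEG degradation.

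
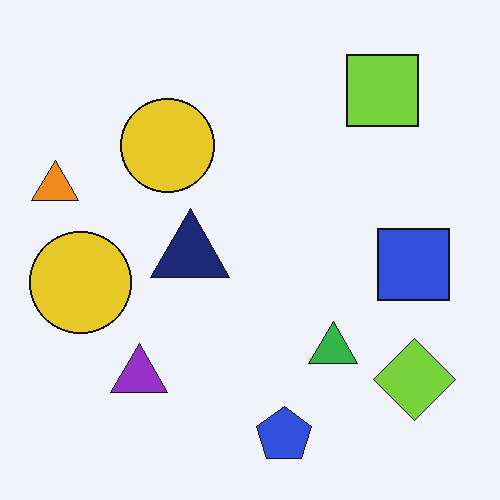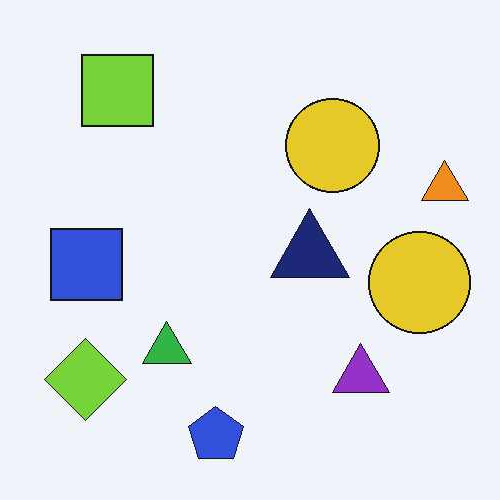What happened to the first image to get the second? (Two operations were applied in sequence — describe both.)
The image was JPEG-compressed with visible artifacts, then flipped horizontally (left ↔ right).

Blocky 8×8 compression artifacts appear around shape edges and the flat background shows ringing — characteristic JPEG degradation. The orange triangle is in the left of the first image and the right of the second — shapes on opposite sides of the vertical midline have swapped in a mirror flip.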